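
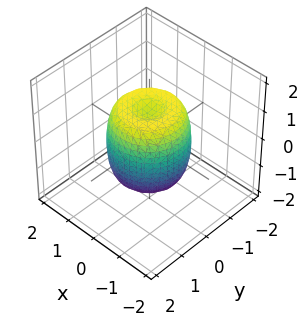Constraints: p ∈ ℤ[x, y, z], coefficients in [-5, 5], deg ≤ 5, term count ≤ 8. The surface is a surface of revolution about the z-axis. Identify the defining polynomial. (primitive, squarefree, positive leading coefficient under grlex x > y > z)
2*x^4 + 4*x^2*y^2 + 2*y^4 - 2*x^2 - 2*y^2 + z^2 - 1

First, deg p = 4. No degree-3 surface has this shape.
Then, symmetries: rotational symmetry about the z-axis ⇒ p depends on x, y only through x² + y².
Next, against the integer gridlines: a circular section at z = -1 has radius exactly 1; the z-axis gridline crossings are at z ∈ {-1, 1}.
Finally, together with the visible shape, these determine p as stated.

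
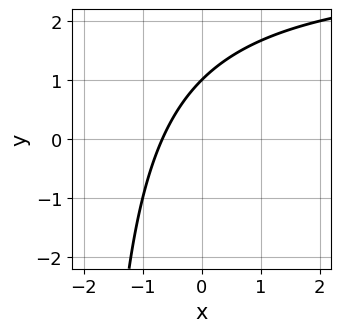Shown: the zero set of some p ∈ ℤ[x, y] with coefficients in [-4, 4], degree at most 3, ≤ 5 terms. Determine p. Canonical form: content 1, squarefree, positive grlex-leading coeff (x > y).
(a) Degree: a generic line meets the curve in up to 2 points, so deg p = 2.
(b) Checking where it meets the axes: one y-axis crossing is at y = 1.
(c) Matching integer coefficients to the picture gives p.

x*y - 3*x + 2*y - 2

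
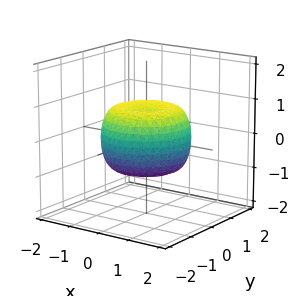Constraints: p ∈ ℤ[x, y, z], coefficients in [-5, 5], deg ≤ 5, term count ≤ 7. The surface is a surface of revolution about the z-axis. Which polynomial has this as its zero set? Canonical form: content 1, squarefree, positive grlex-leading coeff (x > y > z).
1. Degree: a generic line meets the surface in up to 4 points, so deg p = 4.
2. Symmetry: the z-axis is an axis of rotation, so x and y enter only as x² + y².
3. Checking where it meets the axes: a circular section at z = 0 has radius between 1 and 2.
4. Fitting integer coefficients to these (and the overall shape) gives p.

2*x^4 + 4*x^2*y^2 + 2*y^4 - 2*x^2 - 2*y^2 + 3*z^2 - 2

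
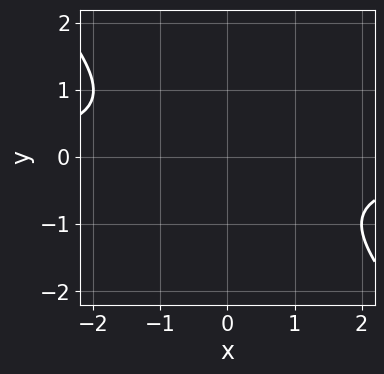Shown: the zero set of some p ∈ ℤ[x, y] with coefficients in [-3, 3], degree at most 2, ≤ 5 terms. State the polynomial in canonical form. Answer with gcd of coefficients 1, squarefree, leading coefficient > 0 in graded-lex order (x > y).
x*y + y^2 + 1

(a) Degree: the shape is more complex than any degree-1 curve, so deg p = 2.
(b) Against the integer gridlines: the curve avoids every integer x-axis point in the box; it misses every integer gridline on the y-axis.
(c) Solving for integer coefficients yields p as stated.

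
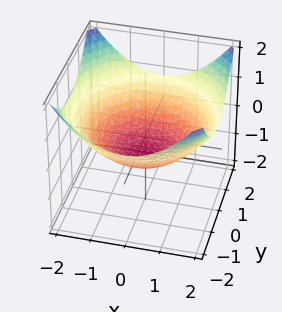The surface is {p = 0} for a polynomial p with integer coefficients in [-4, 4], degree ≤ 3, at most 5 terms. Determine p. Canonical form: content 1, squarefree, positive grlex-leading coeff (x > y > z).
x^2 + y^2 - 3*z - 2

1. deg p = 2. No degree-1 surface has this shape.
2. Symmetries: rotational symmetry about the z-axis ⇒ p depends on x, y only through x² + y².
3. From the visible intercepts: a circular section at z = 0 has radius between 1 and 2.
4. Fitting integer coefficients to these (and the overall shape) gives p.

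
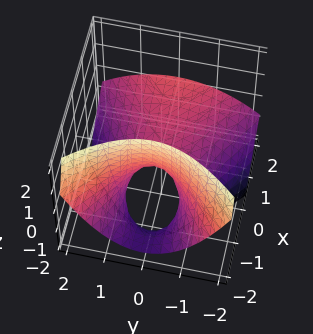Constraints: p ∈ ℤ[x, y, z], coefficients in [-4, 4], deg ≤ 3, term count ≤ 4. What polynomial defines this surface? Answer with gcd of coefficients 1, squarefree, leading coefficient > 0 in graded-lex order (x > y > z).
x^2 - 3*x*z - 2*y^2 - 3*z

deg p = 2. A generic line meets the surface in up to 2 points.
Observable constraints: one z-axis crossing is at z = 0; it crosses the y-axis at the gridline y = 0.
Solving for integer coefficients yields p as stated.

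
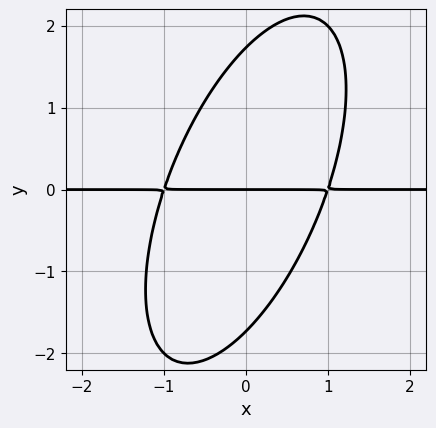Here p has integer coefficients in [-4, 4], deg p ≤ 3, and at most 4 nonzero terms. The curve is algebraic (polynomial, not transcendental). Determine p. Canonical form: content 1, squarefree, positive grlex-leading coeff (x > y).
1. The degree is 3 — a generic line meets the curve in up to 3 points.
2. Observable constraints: one y-axis crossing is at y = 0; every point of the x-axis in the box is on the curve.
3. These observations pin down the coefficients.

3*x^2*y - 2*x*y^2 + y^3 - 3*y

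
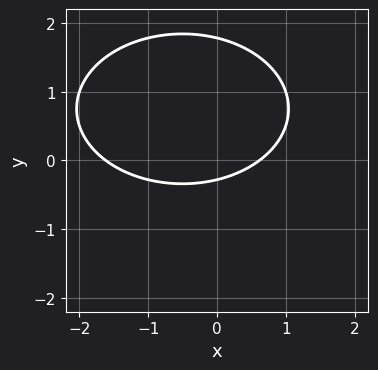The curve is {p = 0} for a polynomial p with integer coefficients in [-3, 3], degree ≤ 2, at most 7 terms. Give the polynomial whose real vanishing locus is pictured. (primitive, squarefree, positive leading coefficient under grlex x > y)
x^2 + 2*y^2 + x - 3*y - 1

(a) deg p = 2.
(b) The integer polynomial consistent with all of this is the stated p.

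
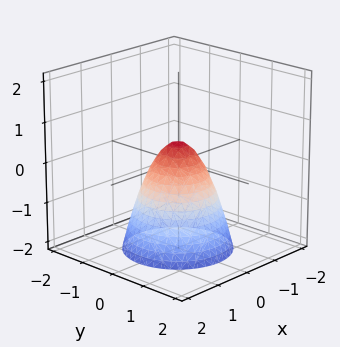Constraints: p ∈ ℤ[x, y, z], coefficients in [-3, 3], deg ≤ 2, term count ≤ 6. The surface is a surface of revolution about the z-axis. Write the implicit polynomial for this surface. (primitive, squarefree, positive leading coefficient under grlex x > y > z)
3*x^2 + 3*y^2 + 2*z - 1

First, deg p = 2.
Then, symmetries: the z-axis is an axis of rotation, so x and y enter only as x² + y².
Next, checking where it meets the axes: a circular section at z = -2 has radius between 1 and 2.
Finally, the integer polynomial consistent with all of this is the stated p.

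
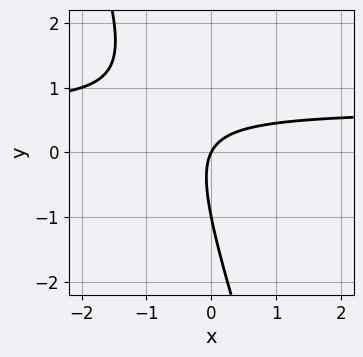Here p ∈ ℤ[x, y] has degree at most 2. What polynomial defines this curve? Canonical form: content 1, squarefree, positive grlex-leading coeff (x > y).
3*x*y + y^2 - 2*x + y

(a) deg p = 2. A generic line meets the curve in up to 2 points.
(b) Checking where it meets the axes: the y-axis gridline crossings are at y ∈ {-1, 0}; it meets the x-axis at x = 0 (among the integer gridlines).
(c) Assembling these constraints gives the stated polynomial.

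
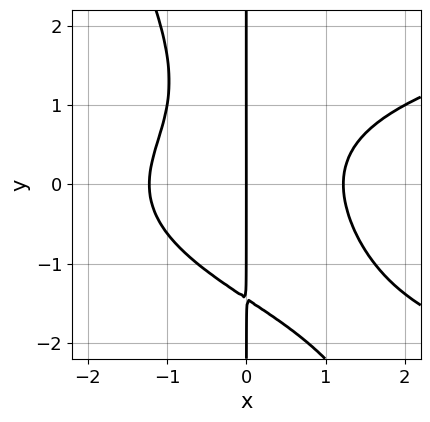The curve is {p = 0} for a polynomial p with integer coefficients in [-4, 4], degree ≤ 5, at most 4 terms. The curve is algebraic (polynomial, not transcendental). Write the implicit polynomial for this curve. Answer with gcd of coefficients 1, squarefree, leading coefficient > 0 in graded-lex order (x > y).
2*x^2*y^2 + x*y^3 - 2*x^3 + 3*x

1. The degree is 4 — a generic line meets the curve in up to 4 points.
2. Checking where it meets the axes: it crosses the x-axis at the gridline x = 0; the visible y-axis segment lies entirely on the curve.
3. Matching integer coefficients to the picture gives p.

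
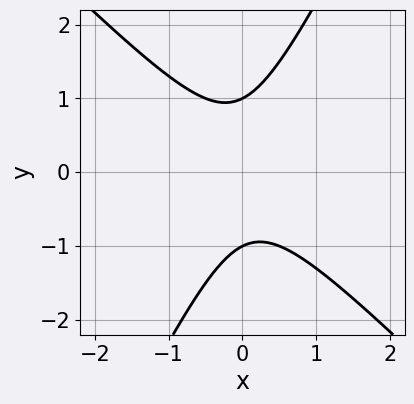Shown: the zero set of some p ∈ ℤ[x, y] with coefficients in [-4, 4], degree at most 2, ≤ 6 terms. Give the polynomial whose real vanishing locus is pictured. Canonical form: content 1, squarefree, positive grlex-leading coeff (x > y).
2*x^2 + x*y - y^2 + 1

1. The degree is 2 — a generic line meets the curve in up to 2 points.
2. Checking where it meets the axes: among the integer gridlines, it crosses the y-axis at y ∈ {-1, 1}; it misses every integer gridline on the x-axis.
3. Solving for integer coefficients yields p as stated.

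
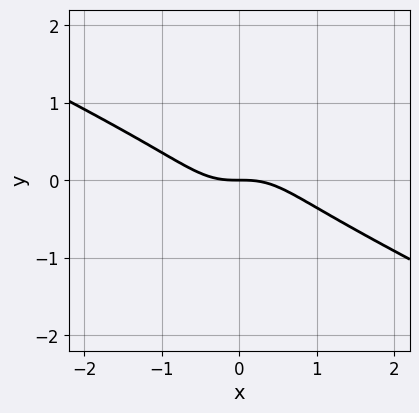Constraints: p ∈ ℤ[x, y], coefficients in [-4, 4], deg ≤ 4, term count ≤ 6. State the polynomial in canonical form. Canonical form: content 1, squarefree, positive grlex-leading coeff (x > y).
1. The degree is 3 — no degree-2 curve has this shape.
2. Against the integer gridlines: it meets the y-axis at y = 0 (among the integer gridlines); it crosses the x-axis at the gridline x = 0.
3. Assembling these constraints gives the stated polynomial.

2*x^3 + 3*x^2*y - x*y^2 + 2*y^3 + 2*y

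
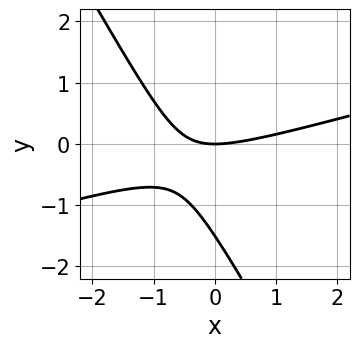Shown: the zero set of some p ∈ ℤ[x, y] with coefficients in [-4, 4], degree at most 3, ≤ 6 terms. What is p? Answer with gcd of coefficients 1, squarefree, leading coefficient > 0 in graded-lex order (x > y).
x^2 - 3*x*y - 2*y^2 - 3*y

deg p = 2.
Reading off the gridlines: it meets the y-axis at y = 0 (among the integer gridlines); it meets the x-axis at x = 0 (among the integer gridlines).
Matching integer coefficients to the picture gives p.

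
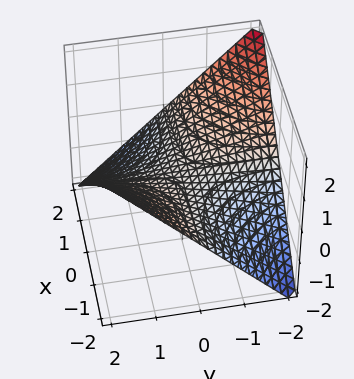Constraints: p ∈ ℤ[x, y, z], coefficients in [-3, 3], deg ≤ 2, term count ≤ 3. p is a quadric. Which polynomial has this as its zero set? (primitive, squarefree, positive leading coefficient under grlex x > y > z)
1. Degree: a saddle surface; a quadric, so deg p = 2.
2. From the axis intercepts and sections: every point of the y-axis in the box is on the surface; it meets the z-axis at z = 0 (among the integer gridlines); the visible x-axis segment lies entirely on the surface.
3. Solving for integer coefficients yields p as stated.

x*y + 2*z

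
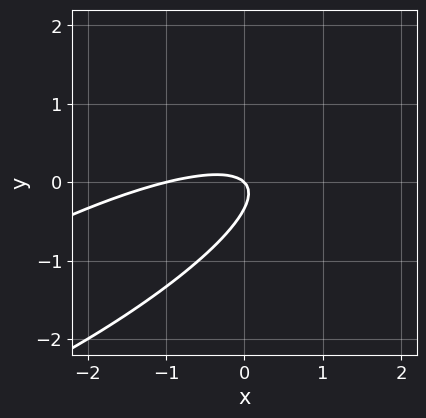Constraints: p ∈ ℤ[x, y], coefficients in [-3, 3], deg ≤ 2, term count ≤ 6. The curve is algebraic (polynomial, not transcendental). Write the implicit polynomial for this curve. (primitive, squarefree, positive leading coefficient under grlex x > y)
x^2 - 3*x*y + 3*y^2 + x + y

Degree: no degree-1 curve has this shape, so deg p = 2.
Reading off the gridlines: among the integer gridlines, it crosses the x-axis at x ∈ {-1, 0}; one y-axis crossing is at y = 0.
Fitting integer coefficients to these (and the overall shape) gives p.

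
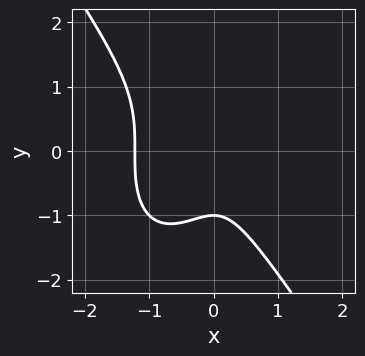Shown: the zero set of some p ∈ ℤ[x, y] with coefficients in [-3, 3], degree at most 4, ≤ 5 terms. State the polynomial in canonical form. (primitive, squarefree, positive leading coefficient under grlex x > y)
3*x^3 + y^3 + 3*x^2 + 1

deg p = 3. A generic line meets the curve in up to 3 points.
Checking where it meets the axes: it crosses the y-axis at the gridline y = -1.
Putting this together gives p.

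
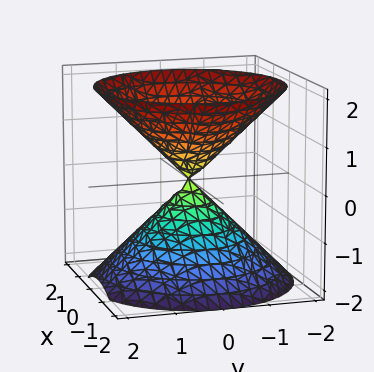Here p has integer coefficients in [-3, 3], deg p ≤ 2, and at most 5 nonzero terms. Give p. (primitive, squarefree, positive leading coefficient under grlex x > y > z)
x^2 + y^2 - z^2

(a) There are 2 components. They look like related sheets of one shape, so recover p as a whole.
(b) Degree: a double cone through the origin; a quadric, so deg p = 2.
(c) Symmetries: every cross-section ⟂ z is a circle, so x, y appear only via x² + y²; it's symmetric under z → −z, forcing even powers of z.
(d) Observable constraints: it crosses the z-axis at the gridline z = 0; it crosses the x-axis at the gridline x = 0; a circular section at z = 1 has radius exactly 1; one y-axis crossing is at y = 0.
(e) Together with the visible shape, these determine p as stated.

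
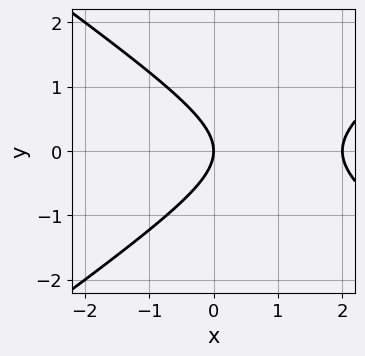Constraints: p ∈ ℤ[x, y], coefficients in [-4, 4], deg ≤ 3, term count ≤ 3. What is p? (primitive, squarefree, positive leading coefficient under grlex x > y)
(a) deg p = 2. The shape is more complex than any degree-1 curve.
(b) Symmetries: it's symmetric under y → −y, forcing even powers of y.
(c) Against the integer gridlines: the x-axis gridline crossings are at x ∈ {0, 2}; it meets the y-axis at y = 0 (among the integer gridlines).
(d) These observations pin down the coefficients.

x^2 - 2*y^2 - 2*x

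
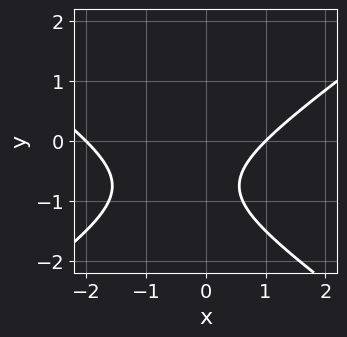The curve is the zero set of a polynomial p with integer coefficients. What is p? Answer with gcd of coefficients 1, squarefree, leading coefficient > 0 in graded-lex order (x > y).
x^2 - 2*y^2 + x - 3*y - 2

First, the degree is 2 — no degree-1 curve has this shape.
Next, against the integer gridlines: the curve avoids every integer y-axis point in the box; among the integer gridlines, it crosses the x-axis at x ∈ {-2, 1}.
Finally, solving for integer coefficients yields p as stated.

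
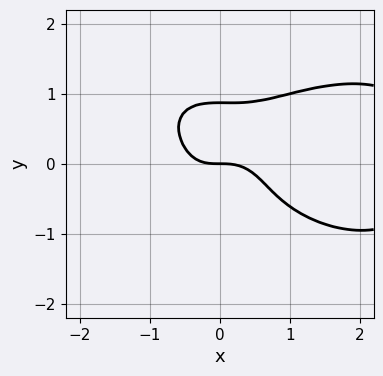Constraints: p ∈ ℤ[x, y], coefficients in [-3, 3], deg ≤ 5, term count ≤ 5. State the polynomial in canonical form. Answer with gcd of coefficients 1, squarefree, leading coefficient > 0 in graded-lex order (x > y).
x^4 + x^2*y^2 + 3*y^4 - 3*x^3 - 2*y

Degree: the shape is more complex than any degree-3 curve, so deg p = 4.
Against the integer gridlines: it meets the x-axis at x = 0 (among the integer gridlines); it crosses the y-axis at the gridline y = 0.
Putting this together gives p.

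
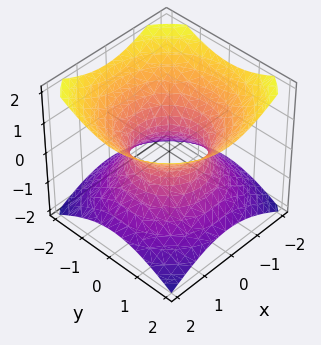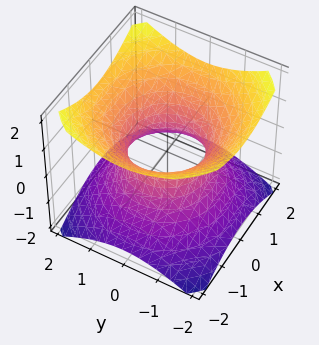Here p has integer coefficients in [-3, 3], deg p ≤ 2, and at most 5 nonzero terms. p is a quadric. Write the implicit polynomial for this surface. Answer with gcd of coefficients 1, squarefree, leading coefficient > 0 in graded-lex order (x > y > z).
2*x^2 + 2*y^2 - 3*z^2 - 2

(a) Degree: an hourglass — one-sheet hyperboloid; a quadric, so deg p = 2.
(b) Symmetries: the z-axis is an axis of rotation, so x and y enter only as x² + y²; the z ↦ −z reflection is a symmetry, so z appears only in even powers.
(c) Against the integer gridlines: a circular section at z = 0 has radius exactly 1; among the integer gridlines, it crosses the x-axis at x ∈ {-1, 1}; it misses every integer gridline on the z-axis; among the integer gridlines, it crosses the y-axis at y ∈ {-1, 1}.
(d) These observations pin down the coefficients.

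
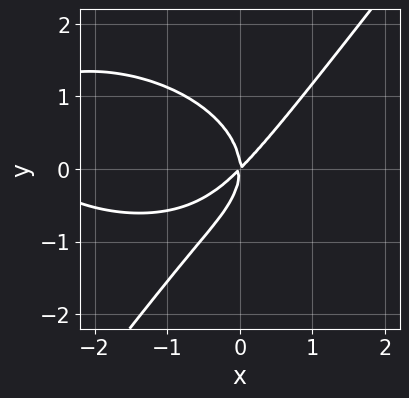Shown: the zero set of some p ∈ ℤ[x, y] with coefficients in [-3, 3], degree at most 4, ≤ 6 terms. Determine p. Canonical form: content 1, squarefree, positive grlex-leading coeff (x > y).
x^3 + 2*x*y^2 - 2*y^3 + 3*x^2 - 3*x*y

(a) deg p = 3. The shape is more complex than any degree-2 curve.
(b) Reading off the gridlines: it meets the x-axis at x = 0 (among the integer gridlines); it meets the y-axis at y = 0 (among the integer gridlines).
(c) The integer polynomial consistent with all of this is the stated p.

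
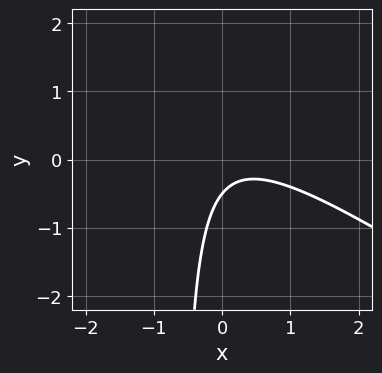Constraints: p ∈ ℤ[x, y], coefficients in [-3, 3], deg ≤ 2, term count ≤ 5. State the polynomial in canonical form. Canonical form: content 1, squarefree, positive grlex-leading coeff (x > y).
Degree: the shape is more complex than any degree-1 curve, so deg p = 2.
Observable constraints: it misses every integer gridline on the x-axis.
These observations pin down the coefficients.

2*x^2 + 3*x*y - x + 2*y + 1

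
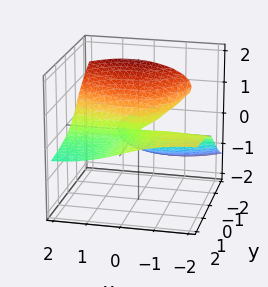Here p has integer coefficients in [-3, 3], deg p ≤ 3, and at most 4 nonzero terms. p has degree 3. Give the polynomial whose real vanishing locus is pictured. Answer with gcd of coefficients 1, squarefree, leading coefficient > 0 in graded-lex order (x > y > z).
1. The degree is 3 — the shape is more complex than any degree-2 surface.
2. Checking where it meets the axes: one z-axis crossing is at z = 0; every point of the x-axis in the box is on the surface.
3. These observations pin down the coefficients. Check: (0, -1, 0) on the y-axis lies on the surface, and p(0, -1, 0) = 0. ✓

x^2*z + 3*z^3 + x*y + 3*y*z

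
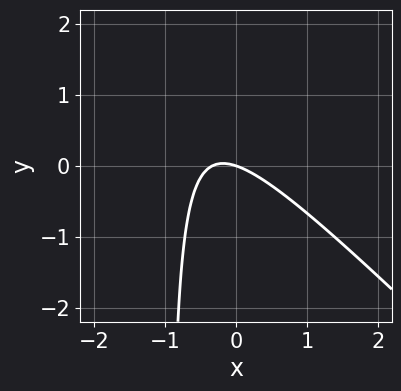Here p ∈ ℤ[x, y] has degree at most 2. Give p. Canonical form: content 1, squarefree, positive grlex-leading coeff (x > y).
Degree: no degree-1 curve has this shape, so deg p = 2.
From the axis intercepts and sections: one x-axis crossing is at x = 0; one y-axis crossing is at y = 0.
Assembling these constraints gives the stated polynomial.

3*x^2 + 3*x*y + x + 3*y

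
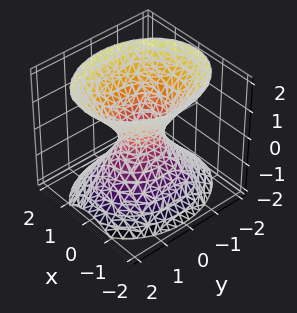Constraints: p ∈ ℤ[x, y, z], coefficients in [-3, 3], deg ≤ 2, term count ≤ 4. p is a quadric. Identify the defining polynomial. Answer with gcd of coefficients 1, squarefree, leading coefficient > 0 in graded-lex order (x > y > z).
First, the degree is 2 — an hourglass — one-sheet hyperboloid; a quadric.
Then, symmetries: it's symmetric under x → −x, forcing even powers of x; mirror symmetry y ↦ −y ⇒ only even powers of y; it's symmetric under z → −z, forcing even powers of z.
Next, against the integer gridlines: it misses every integer gridline on the z-axis.
Finally, putting this together gives p.

3*x^2 + 2*y^2 - 2*z^2 - 1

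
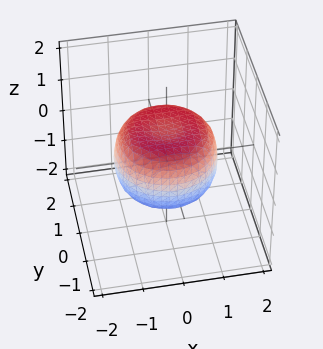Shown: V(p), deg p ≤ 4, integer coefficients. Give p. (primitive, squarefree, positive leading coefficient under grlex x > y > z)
2*x^4 + 4*x^2*y^2 + 2*y^4 - 2*x^2 - 2*y^2 + 3*z^2 - 2

1. Degree: a generic line meets the surface in up to 4 points, so deg p = 4.
2. Symmetry: the z-axis is an axis of rotation, so x and y enter only as x² + y².
3. From the visible intercepts: a circular section at z = 0 has radius between 1 and 2.
4. Fitting integer coefficients to these (and the overall shape) gives p.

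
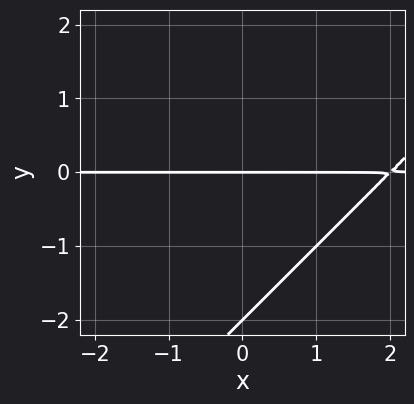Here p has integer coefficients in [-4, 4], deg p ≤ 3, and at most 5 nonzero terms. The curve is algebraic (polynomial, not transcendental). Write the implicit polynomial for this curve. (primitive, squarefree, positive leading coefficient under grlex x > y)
First, degree: no degree-1 curve has this shape, so deg p = 2.
Next, from the visible intercepts: the y-axis gridline crossings are at y ∈ {-2, 0}; every point of the x-axis in the box is on the curve.
Finally, putting this together gives p.

x*y - y^2 - 2*y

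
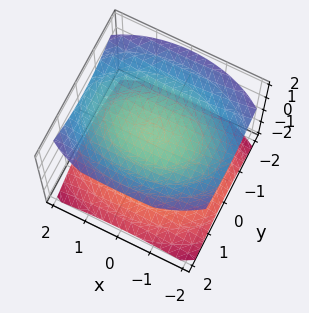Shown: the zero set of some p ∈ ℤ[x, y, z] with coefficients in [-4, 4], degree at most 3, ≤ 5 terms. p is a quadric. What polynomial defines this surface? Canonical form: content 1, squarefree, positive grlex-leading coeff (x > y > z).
x^2 + 2*y^2 - 3*z^2 + 3

1. The picture has 2 separate pieces. Treating them together as one polynomial.
2. Degree: two separate bowl-shaped sheets opening away from each other; a quadric, so deg p = 2.
3. Symmetries: the x ↦ −x reflection is a symmetry, so x appears only in even powers; mirror symmetry y ↦ −y ⇒ only even powers of y; mirror symmetry z ↦ −z ⇒ only even powers of z.
4. From the visible intercepts: the surface avoids every integer y-axis point in the box; the z-axis gridline crossings are at z ∈ {-1, 1}.
5. The integer polynomial consistent with all of this is the stated p.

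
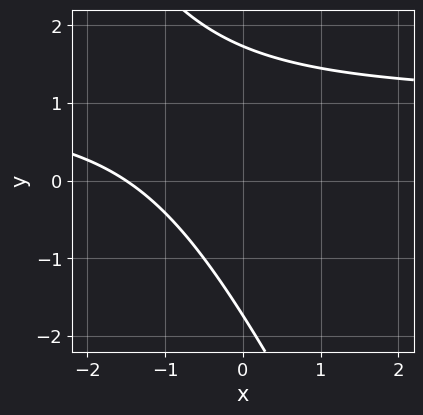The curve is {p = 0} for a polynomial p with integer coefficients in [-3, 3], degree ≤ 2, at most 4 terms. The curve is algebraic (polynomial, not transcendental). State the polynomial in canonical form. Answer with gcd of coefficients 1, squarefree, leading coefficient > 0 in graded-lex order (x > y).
2*x*y + y^2 - 2*x - 3

First, degree: no degree-1 curve has this shape, so deg p = 2.
Finally, the integer polynomial consistent with all of this is the stated p.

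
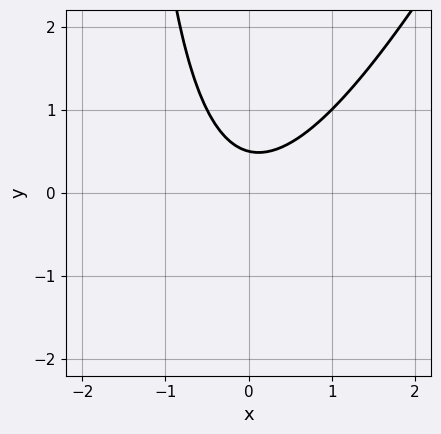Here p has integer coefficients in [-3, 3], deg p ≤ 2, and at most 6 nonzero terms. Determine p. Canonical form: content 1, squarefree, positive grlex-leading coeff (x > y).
deg p = 2. A generic line meets the curve in up to 2 points.
Checking where it meets the axes: no x-intercept at any integer in the box.
Together with the visible shape, these determine p as stated.

2*x^2 - x*y - 2*y + 1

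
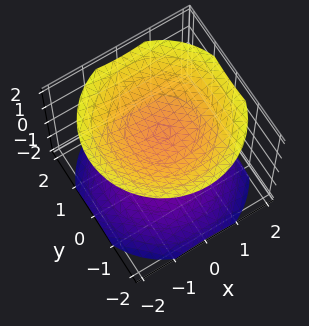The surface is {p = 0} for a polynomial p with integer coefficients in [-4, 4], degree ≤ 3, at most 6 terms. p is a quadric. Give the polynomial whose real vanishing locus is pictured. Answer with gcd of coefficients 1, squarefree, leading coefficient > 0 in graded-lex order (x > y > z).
There are 2 components.
Degree: two separate bowl-shaped sheets opening away from each other; a quadric, so deg p = 2.
Symmetries: mirror symmetry z ↦ −z ⇒ only even powers of z; rotational symmetry about the z-axis ⇒ p depends on x, y only through x² + y².
From the axis intercepts and sections: it misses every integer gridline on the y-axis; it misses every integer gridline on the x-axis.
Together with the visible shape, these determine p as stated.

2*x^2 + 2*y^2 - 3*z^2 + 3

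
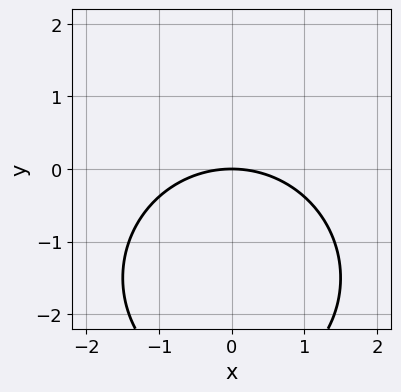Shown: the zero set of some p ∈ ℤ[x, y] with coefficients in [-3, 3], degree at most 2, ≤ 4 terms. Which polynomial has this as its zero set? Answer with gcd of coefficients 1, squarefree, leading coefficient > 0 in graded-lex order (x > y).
x^2 + y^2 + 3*y

deg p = 2. A generic line meets the curve in up to 2 points.
Symmetries: the x ↦ −x reflection is a symmetry, so x appears only in even powers.
From the visible intercepts: one x-axis crossing is at x = 0; it crosses the y-axis at the gridline y = 0.
Fitting integer coefficients to these (and the overall shape) gives p.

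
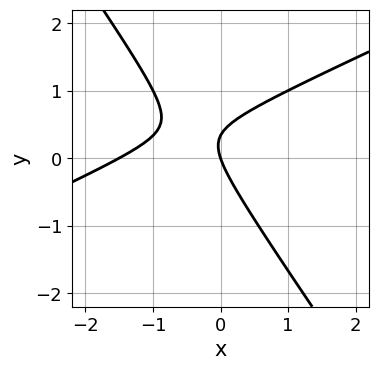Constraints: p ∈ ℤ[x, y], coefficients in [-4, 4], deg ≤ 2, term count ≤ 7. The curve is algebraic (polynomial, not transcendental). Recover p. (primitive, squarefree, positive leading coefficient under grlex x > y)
Degree: a generic line meets the curve in up to 2 points, so deg p = 2.
Observable constraints: one y-axis crossing is at y = 0; one x-axis crossing is at x = 0.
Matching integer coefficients to the picture gives p.

2*x^2 - 3*x*y - 3*y^2 + 3*x + y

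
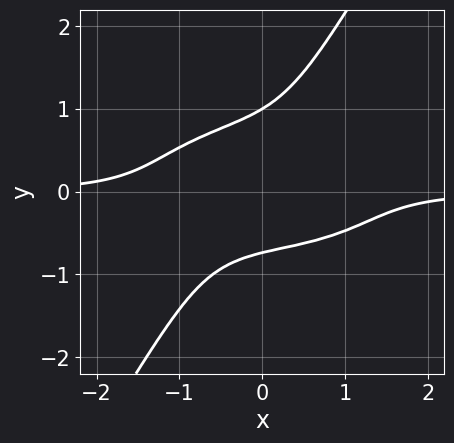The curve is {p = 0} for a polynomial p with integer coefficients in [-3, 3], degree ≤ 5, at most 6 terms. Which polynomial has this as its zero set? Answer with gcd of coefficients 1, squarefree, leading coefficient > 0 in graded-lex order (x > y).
(a) The degree is 4 — a generic line meets the curve in up to 4 points.
(b) From the axis intercepts and sections: it meets the y-axis at y = 1 (among the integer gridlines); the curve avoids every integer x-axis point in the box.
(c) Together with the visible shape, these determine p as stated.

x^3*y + 3*x*y^3 - 2*y^4 + y^3 + 1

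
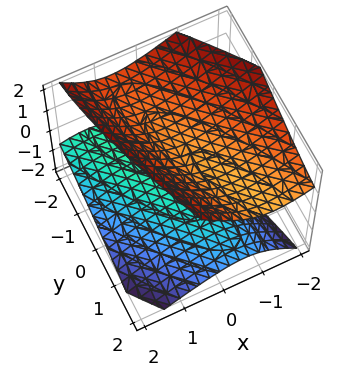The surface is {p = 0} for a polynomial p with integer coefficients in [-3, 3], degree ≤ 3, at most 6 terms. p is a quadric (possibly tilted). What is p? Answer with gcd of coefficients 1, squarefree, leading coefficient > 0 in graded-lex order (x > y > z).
3*x^2 + 3*x*y + 2*x*z + y^2 - 3*z^2 + 2

First, I count 2 distinct pieces. They look like related sheets of one shape, so recover p as a whole.
Then, deg p = 2. A generic line meets the surface in up to 2 points.
Next, from the axis intercepts and sections: the surface avoids every integer x-axis point in the box; the surface avoids every integer y-axis point in the box.
Finally, assembling these constraints gives the stated polynomial.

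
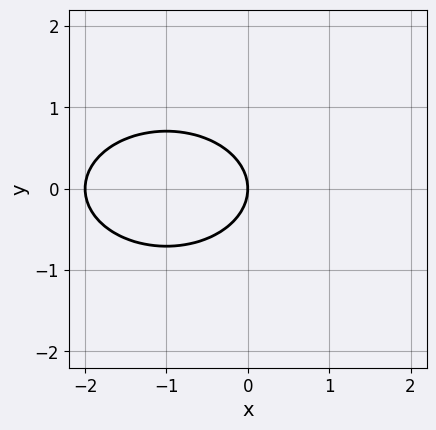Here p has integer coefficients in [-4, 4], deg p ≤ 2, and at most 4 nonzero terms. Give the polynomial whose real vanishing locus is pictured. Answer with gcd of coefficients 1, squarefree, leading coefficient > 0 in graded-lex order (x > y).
(a) Degree: a generic line meets the curve in up to 2 points, so deg p = 2.
(b) Symmetries: mirror symmetry y ↦ −y ⇒ only even powers of y.
(c) From the axis intercepts and sections: among the integer gridlines, it crosses the x-axis at x ∈ {-2, 0}; it crosses the y-axis at the gridline y = 0.
(d) Matching integer coefficients to the picture gives p.

x^2 + 2*y^2 + 2*x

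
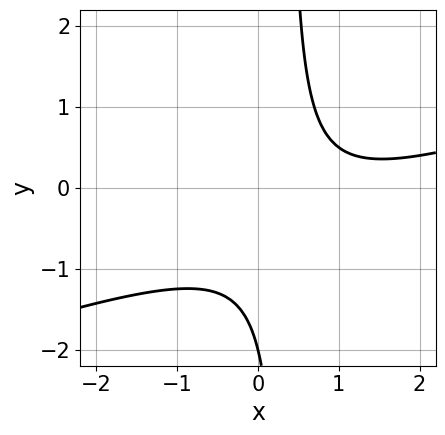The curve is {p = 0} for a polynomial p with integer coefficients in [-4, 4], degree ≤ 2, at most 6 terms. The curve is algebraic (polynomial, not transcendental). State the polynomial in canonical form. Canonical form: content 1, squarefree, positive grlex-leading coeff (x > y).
1. deg p = 2. No degree-1 curve has this shape.
2. Reading off the gridlines: no x-intercept at any integer in the box; one y-axis crossing is at y = -2.
3. The integer polynomial consistent with all of this is the stated p.

x^2 - 3*x*y - 2*x + y + 2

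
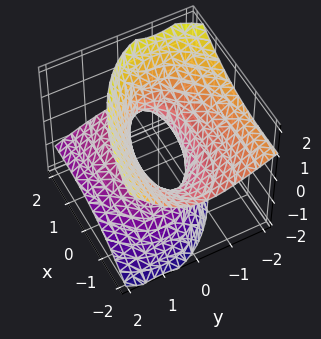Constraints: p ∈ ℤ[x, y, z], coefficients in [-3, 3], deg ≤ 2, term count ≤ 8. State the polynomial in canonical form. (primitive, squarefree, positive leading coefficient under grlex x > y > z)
x^2 + 3*x*z + 3*y^2 + 3*y*z - 3*z^2 - 2

(a) deg p = 2. The shape is more complex than any degree-1 surface.
(b) From the visible intercepts: it misses every integer gridline on the z-axis.
(c) The integer polynomial consistent with all of this is the stated p.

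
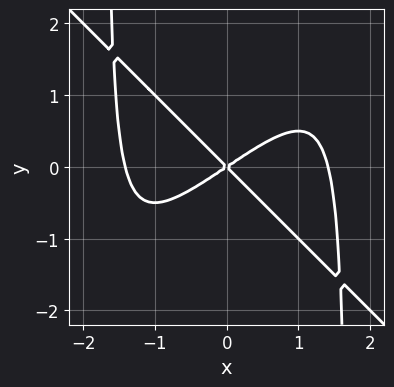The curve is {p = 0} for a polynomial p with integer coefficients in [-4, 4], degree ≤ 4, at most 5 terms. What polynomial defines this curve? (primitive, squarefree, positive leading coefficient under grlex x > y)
x^4 - x^2*y^2 - 2*x^2 + x*y + 3*y^2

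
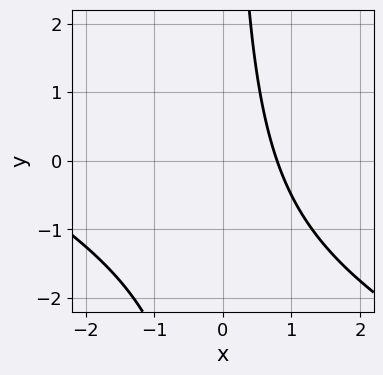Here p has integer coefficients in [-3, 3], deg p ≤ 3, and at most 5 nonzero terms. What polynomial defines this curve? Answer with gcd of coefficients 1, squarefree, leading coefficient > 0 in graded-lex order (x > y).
x^2 + 2*x*y + 3*x - 3

deg p = 2. A generic line meets the curve in up to 2 points.
Reading off the gridlines: it misses every integer gridline on the y-axis.
Putting this together gives p.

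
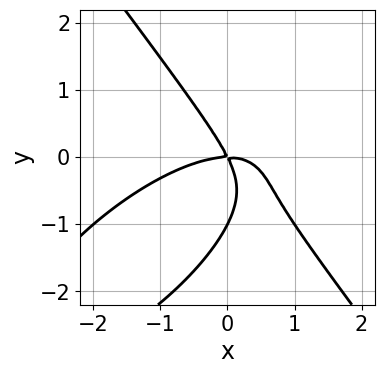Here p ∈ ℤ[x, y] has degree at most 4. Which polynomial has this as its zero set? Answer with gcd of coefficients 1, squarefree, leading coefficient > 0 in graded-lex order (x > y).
(a) deg p = 3.
(b) Checking where it meets the axes: among the integer gridlines, it crosses the y-axis at y ∈ {-1, 0}; it meets the x-axis at x = 0 (among the integer gridlines).
(c) Solving for integer coefficients yields p as stated.

x^3 - x^2*y + y^3 + 2*x*y + y^2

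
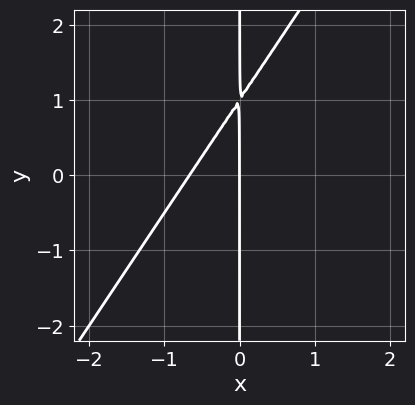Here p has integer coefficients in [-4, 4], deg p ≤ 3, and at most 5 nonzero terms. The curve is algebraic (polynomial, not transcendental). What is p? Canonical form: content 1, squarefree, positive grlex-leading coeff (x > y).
3*x^2 - 2*x*y + 2*x

Degree: a generic line meets the curve in up to 2 points, so deg p = 2.
Reading off the gridlines: it crosses the x-axis at the gridline x = 0; the visible y-axis segment lies entirely on the curve.
Matching integer coefficients to the picture gives p.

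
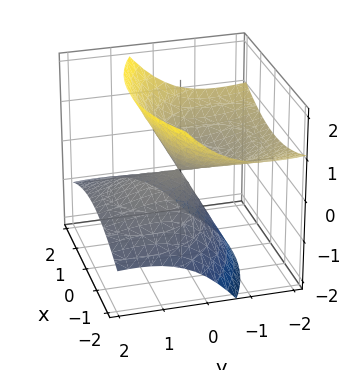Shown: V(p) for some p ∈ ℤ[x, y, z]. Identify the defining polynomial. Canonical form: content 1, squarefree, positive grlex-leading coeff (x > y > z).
1. There are 2 components. They look like related sheets of one shape, so recover p as a whole.
2. Degree: a generic line meets the surface in up to 2 points, so deg p = 2.
3. Observable constraints: it crosses the y-axis at the gridline y = 0; it meets the z-axis at z = 0 (among the integer gridlines).
4. Matching integer coefficients to the picture gives p.

x^2 + y^2 + 3*y*z - 2*z^2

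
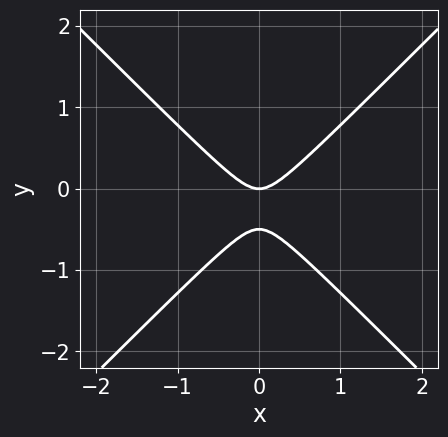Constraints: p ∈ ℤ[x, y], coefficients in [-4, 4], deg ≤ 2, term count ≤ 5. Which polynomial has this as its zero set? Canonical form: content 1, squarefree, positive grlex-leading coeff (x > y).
2*x^2 - 2*y^2 - y

1. Degree: the shape is more complex than any degree-1 curve, so deg p = 2.
2. Symmetries: the x ↦ −x reflection is a symmetry, so x appears only in even powers.
3. Observable constraints: one x-axis crossing is at x = 0; one y-axis crossing is at y = 0.
4. Assembling these constraints gives the stated polynomial.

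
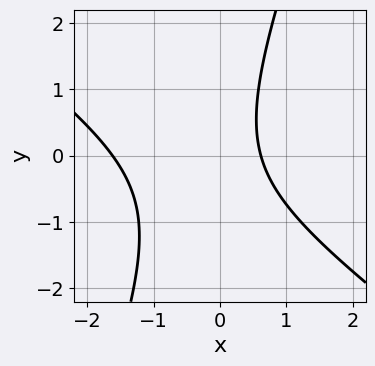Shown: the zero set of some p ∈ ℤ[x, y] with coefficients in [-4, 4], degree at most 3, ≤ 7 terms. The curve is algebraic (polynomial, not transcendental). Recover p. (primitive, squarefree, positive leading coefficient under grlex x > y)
2*x^2 + 2*x*y - y^2 + 2*x - 2

Degree: the shape is more complex than any degree-1 curve, so deg p = 2.
From the axis intercepts and sections: the curve avoids every integer y-axis point in the box.
Matching integer coefficients to the picture gives p.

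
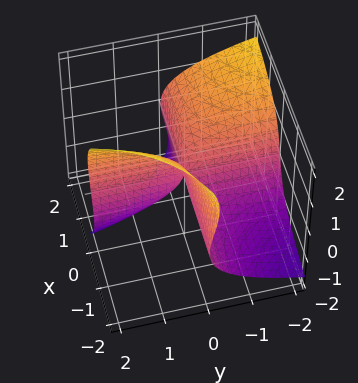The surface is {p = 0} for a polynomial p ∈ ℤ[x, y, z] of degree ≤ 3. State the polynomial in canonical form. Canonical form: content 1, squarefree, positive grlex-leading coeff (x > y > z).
x*z^2 + z^3 + 3*x*y - y*z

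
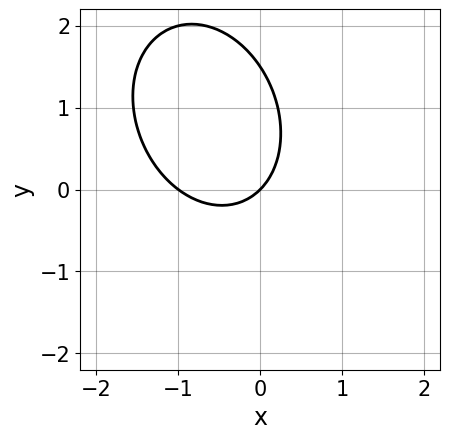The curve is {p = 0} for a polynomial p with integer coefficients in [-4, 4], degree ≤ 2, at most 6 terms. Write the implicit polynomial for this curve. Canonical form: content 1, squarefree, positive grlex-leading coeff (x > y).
3*x^2 + x*y + 2*y^2 + 3*x - 3*y

1. deg p = 2. A generic line meets the curve in up to 2 points.
2. Against the integer gridlines: it meets the y-axis at y = 0 (among the integer gridlines); the x-axis gridline crossings are at x ∈ {-1, 0}.
3. Together with the visible shape, these determine p as stated.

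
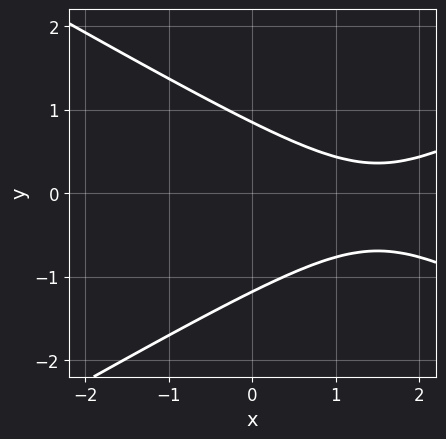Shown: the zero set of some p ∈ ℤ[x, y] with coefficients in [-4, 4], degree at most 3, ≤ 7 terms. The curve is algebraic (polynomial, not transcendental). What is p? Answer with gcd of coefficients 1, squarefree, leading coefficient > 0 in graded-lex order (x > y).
x^2 - 3*y^2 - 3*x - y + 3

deg p = 2. A generic line meets the curve in up to 2 points.
Observable constraints: the curve avoids every integer x-axis point in the box.
The integer polynomial consistent with all of this is the stated p.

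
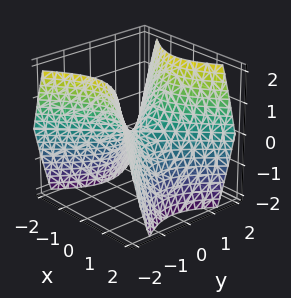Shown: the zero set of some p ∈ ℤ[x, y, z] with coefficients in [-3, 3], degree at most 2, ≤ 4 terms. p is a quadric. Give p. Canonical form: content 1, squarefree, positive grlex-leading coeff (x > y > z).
First, degree: a hyperbolic paraboloid; a quadric, so deg p = 2.
Next, symmetries: it's symmetric under x → −x, forcing even powers of x; the y ↦ −y reflection is a symmetry, so y appears only in even powers.
Then, from the visible intercepts: one y-axis crossing is at y = 0; it crosses the x-axis at the gridline x = 0; it meets the z-axis at z = 0 (among the integer gridlines).
Finally, these observations pin down the coefficients.

x^2 - y^2 + z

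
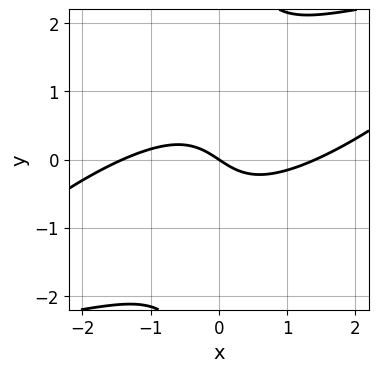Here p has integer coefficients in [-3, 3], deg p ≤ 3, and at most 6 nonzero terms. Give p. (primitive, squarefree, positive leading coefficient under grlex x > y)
x^3 - 3*x^2*y + 3*x*y^2 - 2*x - 3*y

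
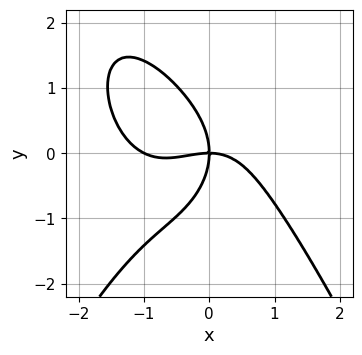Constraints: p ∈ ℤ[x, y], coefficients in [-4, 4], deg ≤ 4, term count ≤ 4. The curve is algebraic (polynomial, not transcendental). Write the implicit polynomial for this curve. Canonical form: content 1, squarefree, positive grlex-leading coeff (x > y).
x^4 + x^3 + y^3 + 2*x*y

First, deg p = 4.
Next, from the visible intercepts: it meets the y-axis at y = 0 (among the integer gridlines); among the integer gridlines, it crosses the x-axis at x ∈ {-1, 0}.
Finally, assembling these constraints gives the stated polynomial.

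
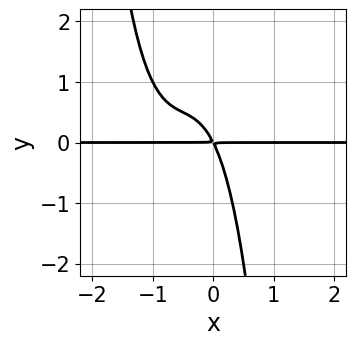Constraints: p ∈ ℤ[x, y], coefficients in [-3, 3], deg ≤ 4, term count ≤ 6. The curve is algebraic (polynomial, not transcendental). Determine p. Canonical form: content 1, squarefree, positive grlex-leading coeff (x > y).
2*x^3*y + 3*x^2*y + 2*x*y + y^2

1. Degree: the shape is more complex than any degree-3 curve, so deg p = 4.
2. From the visible intercepts: every point of the x-axis in the box is on the curve.
3. The integer polynomial consistent with all of this is the stated p.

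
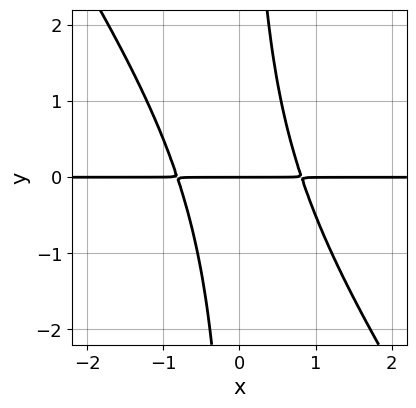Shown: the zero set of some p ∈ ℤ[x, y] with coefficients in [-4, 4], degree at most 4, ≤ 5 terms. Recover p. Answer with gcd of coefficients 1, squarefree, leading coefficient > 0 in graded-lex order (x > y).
1. deg p = 3.
2. Against the integer gridlines: every point of the x-axis in the box is on the curve; it crosses the y-axis at the gridline y = 0.
3. Fitting integer coefficients to these (and the overall shape) gives p.

3*x^2*y + 2*x*y^2 - 2*y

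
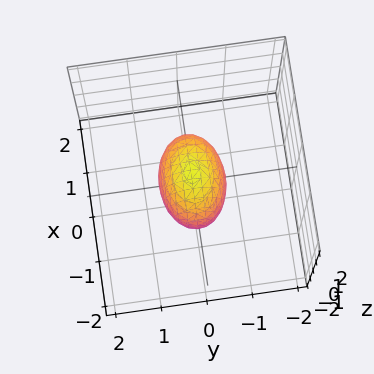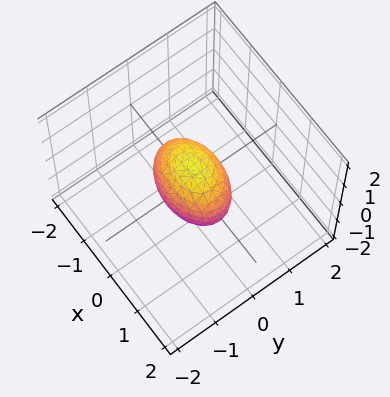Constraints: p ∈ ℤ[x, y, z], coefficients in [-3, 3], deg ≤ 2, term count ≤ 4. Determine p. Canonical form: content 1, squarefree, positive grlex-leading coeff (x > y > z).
Degree: bounded and convex; a quadric, so deg p = 2.
Symmetries: it's symmetric under x → −x, forcing even powers of x; the y ↦ −y reflection is a symmetry, so y appears only in even powers; mirror symmetry z ↦ −z ⇒ only even powers of z.
From the axis intercepts and sections: the z-axis gridline crossings are at z ∈ {-1, 1}; the x-axis gridline crossings are at x ∈ {-1, 1}.
Assembling these constraints gives the stated polynomial.

x^2 + 2*y^2 + z^2 - 1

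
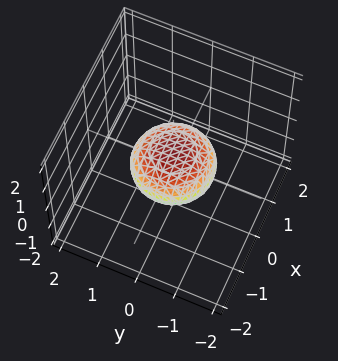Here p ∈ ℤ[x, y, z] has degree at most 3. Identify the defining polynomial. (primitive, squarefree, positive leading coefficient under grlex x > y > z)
x^2 + y^2 + 2*z^2 - 1

(a) Degree: a closed, bounded, convex surface; a quadric, so deg p = 2.
(b) Symmetries: the z ↦ −z reflection is a symmetry, so z appears only in even powers; rotational symmetry about the z-axis ⇒ p depends on x, y only through x² + y².
(c) Reading off the gridlines: a circular section at z = 0 has radius exactly 1; among the integer gridlines, it crosses the x-axis at x ∈ {-1, 1}.
(d) Together with the visible shape, these determine p as stated. Check: (0, 1, 0) on the y-axis lies on the surface, and p(0, 1, 0) = 0. ✓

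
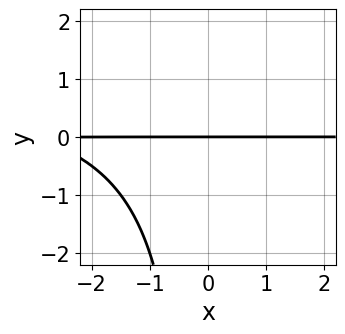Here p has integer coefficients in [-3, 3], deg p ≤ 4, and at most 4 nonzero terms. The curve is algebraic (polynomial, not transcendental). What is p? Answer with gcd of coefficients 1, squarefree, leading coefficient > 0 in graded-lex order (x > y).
First, the degree is 3 — no degree-2 curve has this shape.
Then, from the visible intercepts: the visible x-axis segment lies entirely on the curve; it meets the y-axis at y = 0 (among the integer gridlines).
Finally, putting this together gives p.

x*y^2 - x*y - 3*y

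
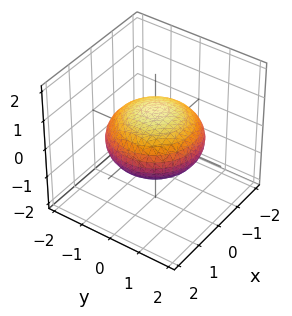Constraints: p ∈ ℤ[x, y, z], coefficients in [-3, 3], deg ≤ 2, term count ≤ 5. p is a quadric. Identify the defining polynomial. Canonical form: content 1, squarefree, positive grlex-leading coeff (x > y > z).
The degree is 2 — a closed, bounded, convex surface; a quadric.
Symmetries: the z ↦ −z reflection is a symmetry, so z appears only in even powers; the surface is invariant under rotation about z: p = q(x² + y², z).
From the axis intercepts and sections: a circular section at z = 0 has radius between 1 and 2; the z-axis gridline crossings are at z ∈ {-1, 1}.
Assembling these constraints gives the stated polynomial.

x^2 + y^2 + 2*z^2 - 2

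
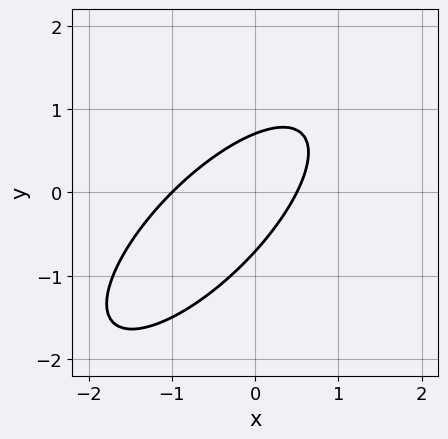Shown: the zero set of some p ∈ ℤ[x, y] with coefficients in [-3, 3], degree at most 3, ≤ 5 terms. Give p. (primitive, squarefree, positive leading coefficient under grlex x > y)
First, deg p = 2. The shape is more complex than any degree-1 curve.
Next, observable constraints: one x-axis crossing is at x = -1.
Finally, solving for integer coefficients yields p as stated.

2*x^2 - 3*x*y + 2*y^2 + x - 1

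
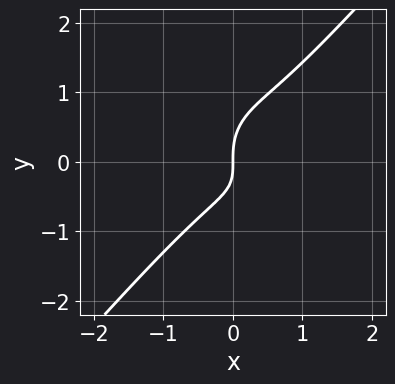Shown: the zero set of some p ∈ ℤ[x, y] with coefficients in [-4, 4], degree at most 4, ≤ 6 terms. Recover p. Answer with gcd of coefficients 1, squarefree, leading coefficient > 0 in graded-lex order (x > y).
1. Degree: the shape is more complex than any degree-2 curve, so deg p = 3.
2. Reading off the gridlines: it meets the y-axis at y = 0 (among the integer gridlines); it crosses the x-axis at the gridline x = 0.
3. These observations pin down the coefficients.

3*x^3 - 2*y^3 - 2*x^2 + 2*x*y + 2*x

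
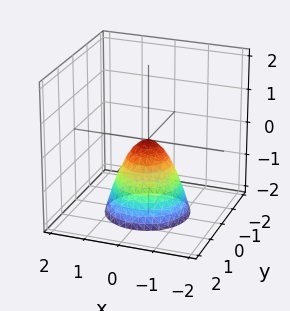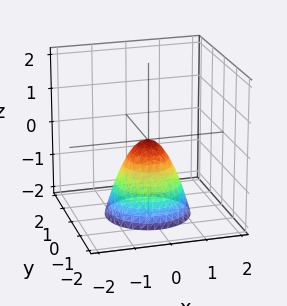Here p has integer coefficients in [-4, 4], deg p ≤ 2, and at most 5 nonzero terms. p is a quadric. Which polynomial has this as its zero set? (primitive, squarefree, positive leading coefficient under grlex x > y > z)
(a) The degree is 2 — a paraboloid; a quadric.
(b) By symmetry, every cross-section ⟂ z is a circle, so x, y appear only via x² + y².
(c) Observable constraints: a circular section at z = -1 has radius between 0 and 1; one x-axis crossing is at x = 0.
(d) Together with the visible shape, these determine p as stated.

3*x^2 + 3*y^2 + 2*z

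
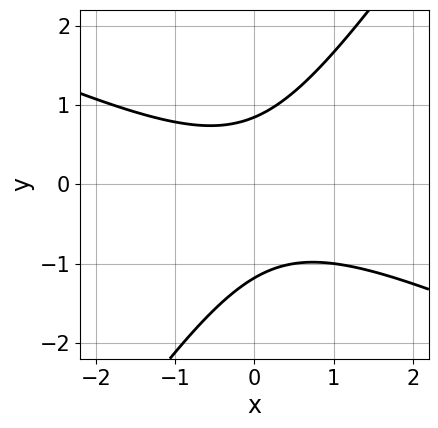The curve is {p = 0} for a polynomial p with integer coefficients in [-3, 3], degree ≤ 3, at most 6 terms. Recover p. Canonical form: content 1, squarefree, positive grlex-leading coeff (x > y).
(a) Degree: a generic line meets the curve in up to 2 points, so deg p = 2.
(b) Checking where it meets the axes: it misses every integer gridline on the x-axis.
(c) Matching integer coefficients to the picture gives p.

2*x^2 + 3*x*y - 3*y^2 - y + 3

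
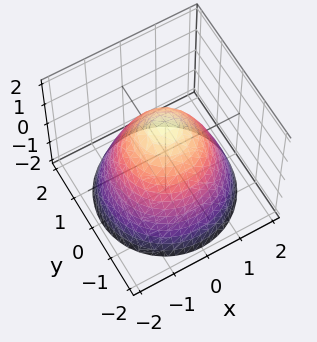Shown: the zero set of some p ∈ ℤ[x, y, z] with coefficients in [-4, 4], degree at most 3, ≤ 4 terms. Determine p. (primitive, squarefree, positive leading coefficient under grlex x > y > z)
First, degree: a generic line meets the surface in up to 2 points, so deg p = 2.
Next, symmetry: every cross-section ⟂ z is a circle, so x, y appear only via x² + y².
Next, observable constraints: a circular section at z = -1 has radius between 1 and 2.
Finally, solving for integer coefficients yields p as stated.

2*x^2 + 2*y^2 + 2*z - 3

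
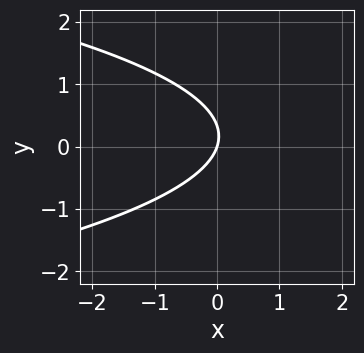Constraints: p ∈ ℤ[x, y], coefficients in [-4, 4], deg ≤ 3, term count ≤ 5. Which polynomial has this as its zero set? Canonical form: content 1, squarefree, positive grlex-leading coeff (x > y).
First, degree: the shape is more complex than any degree-1 curve, so deg p = 2.
Then, from the visible intercepts: it meets the x-axis at x = 0 (among the integer gridlines); it crosses the y-axis at the gridline y = 0.
Finally, assembling these constraints gives the stated polynomial.

3*y^2 + 3*x - y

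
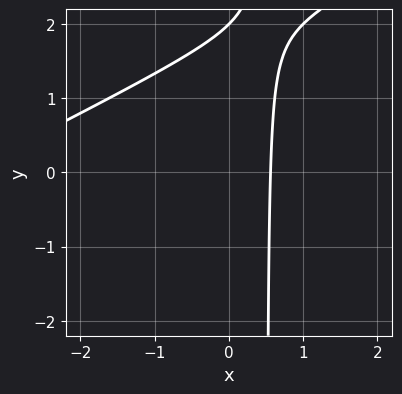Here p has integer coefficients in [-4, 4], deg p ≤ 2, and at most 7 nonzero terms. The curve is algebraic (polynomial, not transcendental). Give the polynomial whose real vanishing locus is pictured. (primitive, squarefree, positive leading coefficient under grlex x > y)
x^2 - 2*x*y + 3*x + y - 2

1. The degree is 2 — the shape is more complex than any degree-1 curve.
2. Observable constraints: one y-axis crossing is at y = 2.
3. The integer polynomial consistent with all of this is the stated p.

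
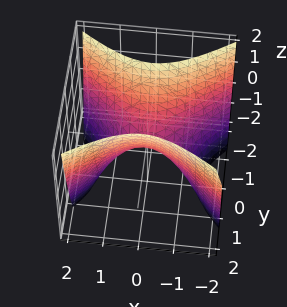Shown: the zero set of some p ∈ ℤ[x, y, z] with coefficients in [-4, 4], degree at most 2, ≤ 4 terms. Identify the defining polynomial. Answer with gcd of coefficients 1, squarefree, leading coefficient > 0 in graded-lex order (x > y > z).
2*x^2 - 3*y^2 + 2*z

deg p = 2. A saddle surface; a quadric.
Symmetries: it's symmetric under y → −y, forcing even powers of y; mirror symmetry x ↦ −x ⇒ only even powers of x.
Checking where it meets the axes: it crosses the z-axis at the gridline z = 0; it crosses the y-axis at the gridline y = 0; one x-axis crossing is at x = 0.
Fitting integer coefficients to these (and the overall shape) gives p.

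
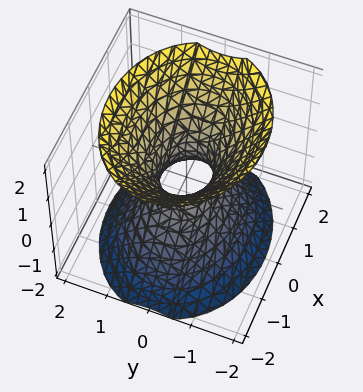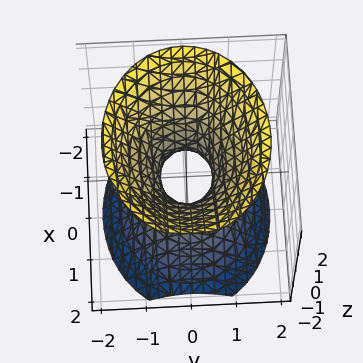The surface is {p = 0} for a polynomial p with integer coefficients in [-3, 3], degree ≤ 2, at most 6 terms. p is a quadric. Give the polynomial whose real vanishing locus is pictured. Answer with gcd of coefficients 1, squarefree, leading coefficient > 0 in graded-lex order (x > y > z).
(a) The degree is 2 — one connected sheet with a waist; a quadric.
(b) Symmetries: mirror symmetry y ↦ −y ⇒ only even powers of y; it's symmetric under x → −x, forcing even powers of x; mirror symmetry z ↦ −z ⇒ only even powers of z.
(c) Checking where it meets the axes: it misses every integer gridline on the z-axis.
(d) These observations pin down the coefficients.

2*x^2 + 3*y^2 - 2*z^2 - 1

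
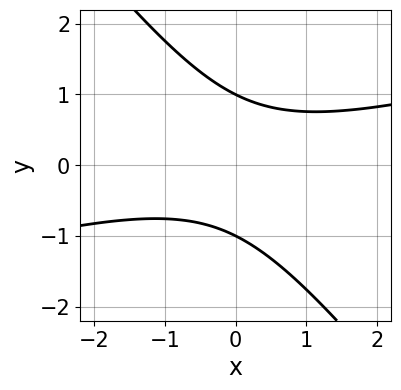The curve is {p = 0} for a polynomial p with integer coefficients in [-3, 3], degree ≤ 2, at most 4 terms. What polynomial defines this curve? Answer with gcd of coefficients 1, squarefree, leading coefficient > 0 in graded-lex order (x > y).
(a) deg p = 2.
(b) Observable constraints: the y-axis gridline crossings are at y ∈ {-1, 1}; the curve avoids every integer x-axis point in the box.
(c) Solving for integer coefficients yields p as stated.

x^2 - 3*x*y - 3*y^2 + 3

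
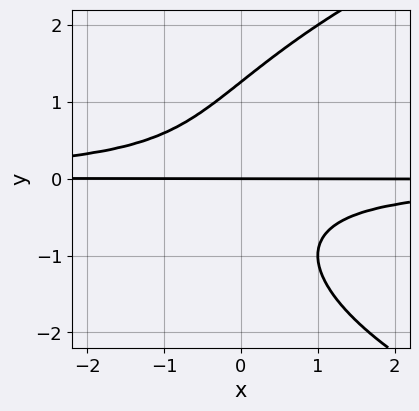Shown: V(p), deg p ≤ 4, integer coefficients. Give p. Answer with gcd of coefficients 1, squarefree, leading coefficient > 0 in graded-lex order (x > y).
y^4 - 3*x*y^2 - 2*y

First, deg p = 4. No degree-3 curve has this shape.
Next, against the integer gridlines: every point of the x-axis in the box is on the curve; one y-axis crossing is at y = 0.
Finally, putting this together gives p.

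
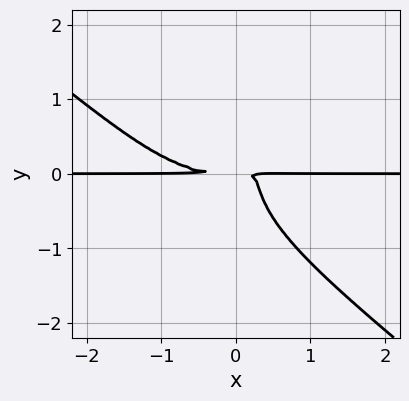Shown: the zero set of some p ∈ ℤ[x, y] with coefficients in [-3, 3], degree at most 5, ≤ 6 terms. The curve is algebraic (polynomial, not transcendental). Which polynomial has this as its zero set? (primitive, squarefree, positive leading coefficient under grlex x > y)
1. The degree is 4 — the shape is more complex than any degree-3 curve.
2. From the axis intercepts and sections: the visible x-axis segment lies entirely on the curve.
3. Assembling these constraints gives the stated polynomial.

x^3*y + 2*y^4 - 3*x*y^2 + y^2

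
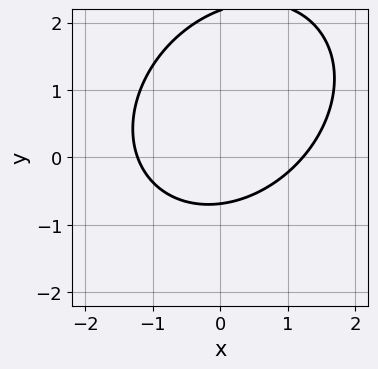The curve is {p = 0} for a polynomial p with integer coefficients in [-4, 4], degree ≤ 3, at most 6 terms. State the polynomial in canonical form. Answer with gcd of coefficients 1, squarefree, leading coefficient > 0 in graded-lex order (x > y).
2*x^2 - x*y + 2*y^2 - 3*y - 3

(a) Degree: the shape is more complex than any degree-1 curve, so deg p = 2.
(b) Solving for integer coefficients yields p as stated.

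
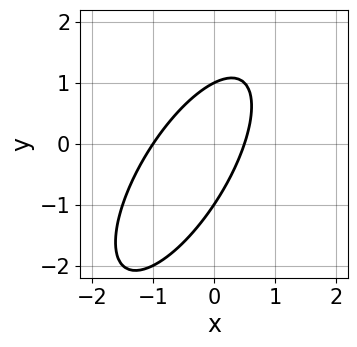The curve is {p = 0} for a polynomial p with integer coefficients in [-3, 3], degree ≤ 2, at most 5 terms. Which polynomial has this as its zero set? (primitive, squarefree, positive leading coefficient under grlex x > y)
Degree: a generic line meets the curve in up to 2 points, so deg p = 2.
Against the integer gridlines: it crosses the x-axis at the gridline x = -1; among the integer gridlines, it crosses the y-axis at y ∈ {-1, 1}.
These observations pin down the coefficients.

2*x^2 - 2*x*y + y^2 + x - 1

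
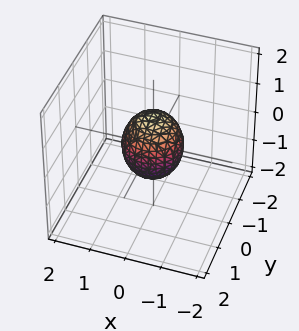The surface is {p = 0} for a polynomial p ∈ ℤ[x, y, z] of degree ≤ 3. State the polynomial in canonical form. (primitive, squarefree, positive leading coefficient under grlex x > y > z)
1. The degree is 2 — the shape is more complex than any degree-1 surface.
2. By symmetry, the surface is invariant under rotation about z: p = q(x² + y², z).
3. From the axis intercepts and sections: a circular section at z = 0 has radius between 0 and 1; among the integer gridlines, it crosses the z-axis at z ∈ {-1, 1}.
4. Solving for integer coefficients yields p as stated.

3*x^2 + 3*y^2 + 2*z^2 - 2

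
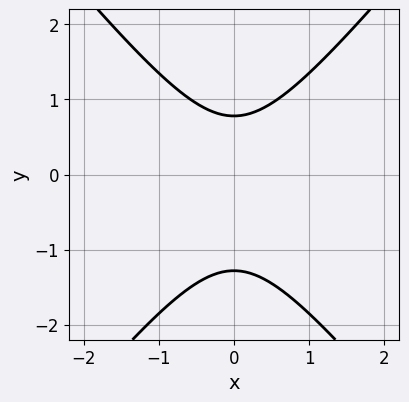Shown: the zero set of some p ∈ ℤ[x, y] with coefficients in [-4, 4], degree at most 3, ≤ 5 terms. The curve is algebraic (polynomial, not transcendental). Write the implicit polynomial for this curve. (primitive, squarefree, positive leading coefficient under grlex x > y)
The degree is 2 — the shape is more complex than any degree-1 curve.
Symmetries: mirror symmetry x ↦ −x ⇒ only even powers of x.
Observable constraints: no x-intercept at any integer in the box.
Together with the visible shape, these determine p as stated.

3*x^2 - 2*y^2 - y + 2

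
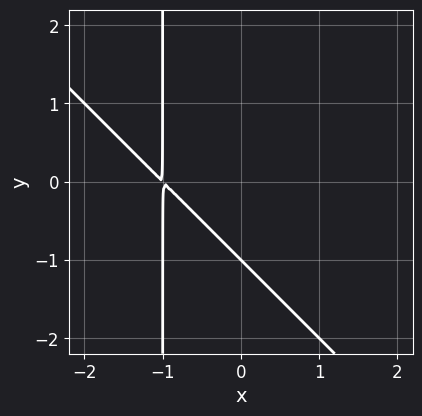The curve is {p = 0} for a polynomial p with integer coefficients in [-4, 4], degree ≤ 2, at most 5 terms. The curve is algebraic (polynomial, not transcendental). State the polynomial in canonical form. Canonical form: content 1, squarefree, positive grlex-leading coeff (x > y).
x^2 + x*y + 2*x + y + 1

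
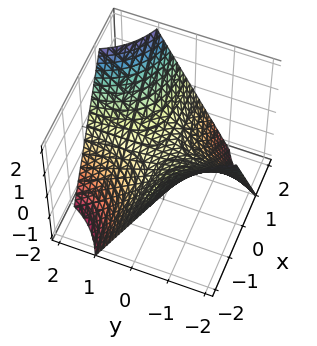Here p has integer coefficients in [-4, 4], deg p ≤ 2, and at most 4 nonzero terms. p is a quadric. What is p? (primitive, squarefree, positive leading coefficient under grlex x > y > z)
x*y - z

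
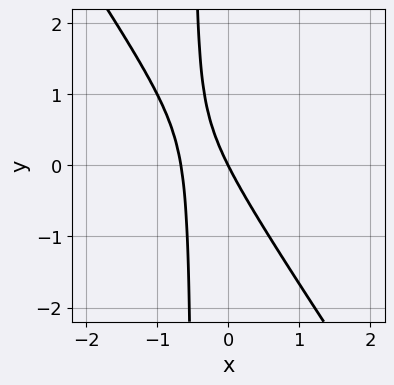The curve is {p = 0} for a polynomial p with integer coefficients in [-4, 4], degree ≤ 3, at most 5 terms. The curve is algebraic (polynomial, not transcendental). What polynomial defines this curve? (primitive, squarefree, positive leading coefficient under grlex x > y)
(a) Degree: a generic line meets the curve in up to 2 points, so deg p = 2.
(b) Observable constraints: one x-axis crossing is at x = 0; one y-axis crossing is at y = 0.
(c) Fitting integer coefficients to these (and the overall shape) gives p.

3*x^2 + 2*x*y + 2*x + y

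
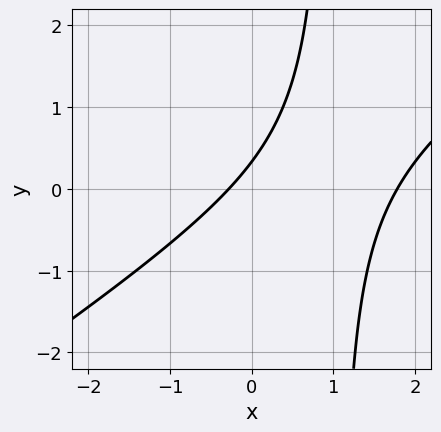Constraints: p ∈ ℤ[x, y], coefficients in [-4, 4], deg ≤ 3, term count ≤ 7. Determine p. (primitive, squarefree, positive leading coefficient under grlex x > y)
2*x^2 - 3*x*y - 3*x + 3*y - 1

(a) deg p = 2. No degree-1 curve has this shape.
(b) Solving for integer coefficients yields p as stated.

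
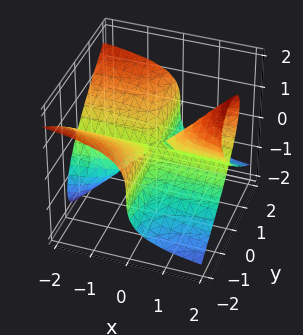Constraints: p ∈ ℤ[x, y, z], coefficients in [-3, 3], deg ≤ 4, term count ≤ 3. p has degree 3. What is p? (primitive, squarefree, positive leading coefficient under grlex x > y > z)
The picture has 2 separate pieces. They look like related sheets of one shape, so recover p as a whole.
The degree is 3 — the shape is more complex than any degree-2 surface.
From the visible intercepts: the visible y-axis segment lies entirely on the surface; it crosses the z-axis at the gridline z = 0; the visible x-axis segment lies entirely on the surface.
Fitting integer coefficients to these (and the overall shape) gives p.

x*y^2 - x*z^2 + z^3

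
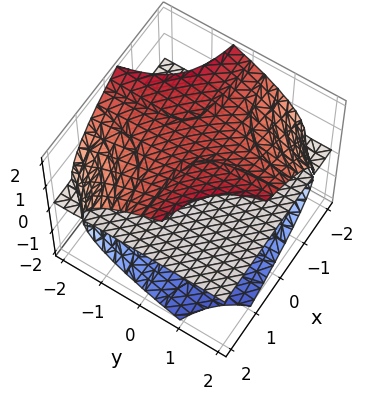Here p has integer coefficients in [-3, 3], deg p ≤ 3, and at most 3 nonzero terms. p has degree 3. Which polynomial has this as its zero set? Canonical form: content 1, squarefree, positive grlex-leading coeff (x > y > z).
The picture has 2 separate pieces. They look like related sheets of one shape, so recover p as a whole.
Degree: a generic line meets the surface in up to 3 points, so deg p = 3.
From the visible intercepts: the visible x-axis segment lies entirely on the surface; it meets the z-axis at z = 0 (among the integer gridlines).
Assembling these constraints gives the stated polynomial. Check: (0, 1, 0) on the y-axis lies on the surface, and p(0, 1, 0) = 0. ✓

x*y*z - z^3 + 3*z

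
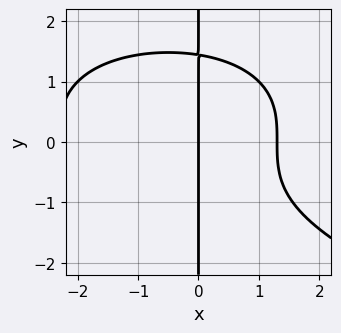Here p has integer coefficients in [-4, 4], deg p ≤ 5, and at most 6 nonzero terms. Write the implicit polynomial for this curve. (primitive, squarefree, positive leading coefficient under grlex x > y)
x*y^3 + x^3 + x^2 - 3*x

1. The degree is 4 — a generic line meets the curve in up to 4 points.
2. Reading off the gridlines: the visible y-axis segment lies entirely on the curve; it crosses the x-axis at the gridline x = 0.
3. These observations pin down the coefficients.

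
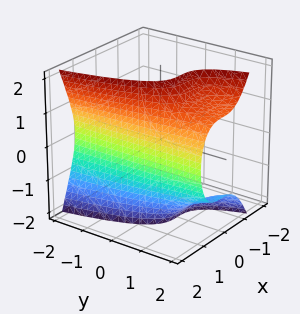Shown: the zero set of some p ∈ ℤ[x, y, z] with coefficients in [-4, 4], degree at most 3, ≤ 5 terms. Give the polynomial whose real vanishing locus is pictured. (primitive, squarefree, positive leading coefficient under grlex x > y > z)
First, degree: no degree-2 surface has this shape, so deg p = 3.
Next, checking where it meets the axes: no y-intercept at any integer in the box; it misses every integer gridline on the z-axis; it meets the x-axis at x = 1 (among the integer gridlines).
Finally, putting this together gives p.

3*x^3 + y*z^2 - 3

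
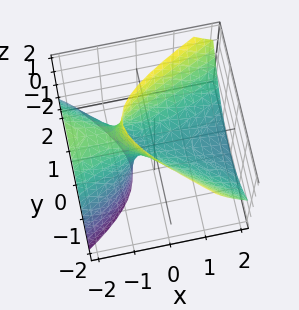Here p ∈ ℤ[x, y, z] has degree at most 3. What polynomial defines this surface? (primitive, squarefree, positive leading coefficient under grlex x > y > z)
x^2 - x*y + 3*x*z - 3*y^2 + 2*z

The degree is 2 — a generic line meets the surface in up to 2 points.
Checking where it meets the axes: it meets the x-axis at x = 0 (among the integer gridlines); it crosses the z-axis at the gridline z = 0; it crosses the y-axis at the gridline y = 0.
Together with the visible shape, these determine p as stated.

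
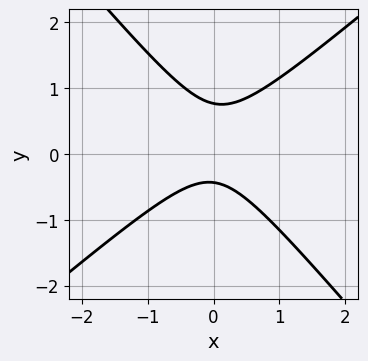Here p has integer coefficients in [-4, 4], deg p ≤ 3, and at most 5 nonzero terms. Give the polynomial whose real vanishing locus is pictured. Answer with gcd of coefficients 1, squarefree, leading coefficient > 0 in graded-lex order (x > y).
The degree is 2 — a generic line meets the curve in up to 2 points.
Checking where it meets the axes: no x-intercept at any integer in the box.
These observations pin down the coefficients.

3*x^2 - x*y - 3*y^2 + y + 1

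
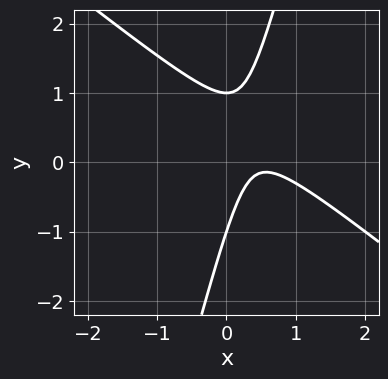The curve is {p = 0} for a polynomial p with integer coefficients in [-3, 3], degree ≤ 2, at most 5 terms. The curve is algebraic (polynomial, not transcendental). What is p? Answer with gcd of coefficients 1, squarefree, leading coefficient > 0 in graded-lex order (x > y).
(a) deg p = 2. A generic line meets the curve in up to 2 points.
(b) Against the integer gridlines: it misses every integer gridline on the x-axis; among the integer gridlines, it crosses the y-axis at y ∈ {-1, 1}.
(c) Matching integer coefficients to the picture gives p.

3*x^2 + 3*x*y - y^2 - 3*x + 1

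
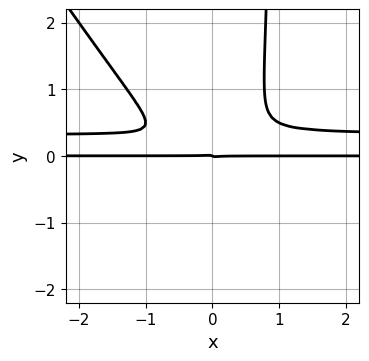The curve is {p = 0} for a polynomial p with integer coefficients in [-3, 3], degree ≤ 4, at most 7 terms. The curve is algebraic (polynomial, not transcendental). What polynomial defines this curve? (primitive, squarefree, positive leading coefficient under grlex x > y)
Degree: the shape is more complex than any degree-3 curve, so deg p = 4.
Reading off the gridlines: the visible x-axis segment lies entirely on the curve; it meets the y-axis at y = 0 (among the integer gridlines).
Matching integer coefficients to the picture gives p.

3*x^2*y^2 + 2*x*y^3 - x^2*y - x*y^2 - 2*y^3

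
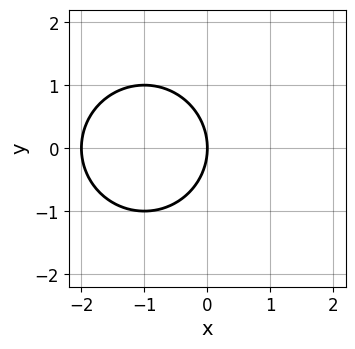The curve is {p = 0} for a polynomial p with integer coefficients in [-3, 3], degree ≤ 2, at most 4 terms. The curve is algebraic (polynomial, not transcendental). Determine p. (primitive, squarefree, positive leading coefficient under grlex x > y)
x^2 + y^2 + 2*x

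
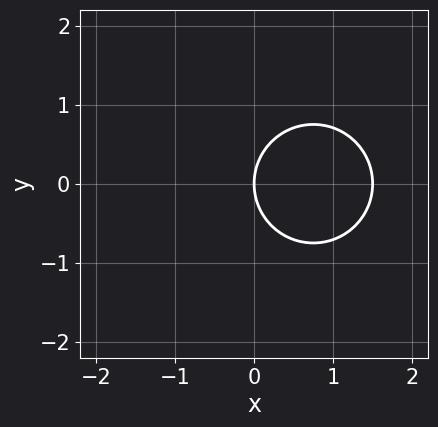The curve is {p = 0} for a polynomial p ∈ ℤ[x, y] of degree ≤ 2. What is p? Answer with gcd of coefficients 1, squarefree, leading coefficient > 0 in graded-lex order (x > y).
2*x^2 + 2*y^2 - 3*x

deg p = 2. No degree-1 curve has this shape.
Symmetries: it's symmetric under y → −y, forcing even powers of y.
From the visible intercepts: one x-axis crossing is at x = 0; one y-axis crossing is at y = 0.
Matching integer coefficients to the picture gives p.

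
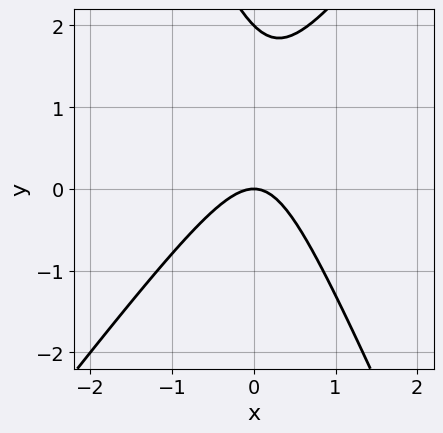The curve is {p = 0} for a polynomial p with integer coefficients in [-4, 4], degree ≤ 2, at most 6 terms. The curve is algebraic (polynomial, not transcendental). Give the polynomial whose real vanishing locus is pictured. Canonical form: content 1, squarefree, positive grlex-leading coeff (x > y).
First, degree: the shape is more complex than any degree-1 curve, so deg p = 2.
Then, observable constraints: among the integer gridlines, it crosses the y-axis at y ∈ {0, 2}; it crosses the x-axis at the gridline x = 0.
Finally, solving for integer coefficients yields p as stated.

3*x^2 - x*y - y^2 + 2*y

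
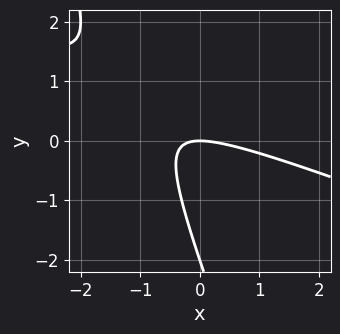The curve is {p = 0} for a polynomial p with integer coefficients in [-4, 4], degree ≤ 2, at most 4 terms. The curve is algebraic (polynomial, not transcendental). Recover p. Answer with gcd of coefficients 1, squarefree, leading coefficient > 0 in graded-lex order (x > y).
(a) Degree: a generic line meets the curve in up to 2 points, so deg p = 2.
(b) Observable constraints: one x-axis crossing is at x = 0; among the integer gridlines, it crosses the y-axis at y ∈ {-2, 0}.
(c) These observations pin down the coefficients.

x^2 + 3*x*y + y^2 + 2*y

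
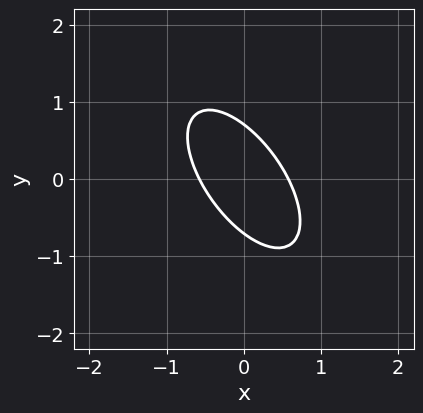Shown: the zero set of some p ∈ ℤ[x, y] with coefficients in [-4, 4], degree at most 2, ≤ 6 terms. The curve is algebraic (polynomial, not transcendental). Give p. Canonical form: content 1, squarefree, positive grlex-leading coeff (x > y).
(a) deg p = 2.
(b) The integer polynomial consistent with all of this is the stated p.

3*x^2 + 3*x*y + 2*y^2 - 1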